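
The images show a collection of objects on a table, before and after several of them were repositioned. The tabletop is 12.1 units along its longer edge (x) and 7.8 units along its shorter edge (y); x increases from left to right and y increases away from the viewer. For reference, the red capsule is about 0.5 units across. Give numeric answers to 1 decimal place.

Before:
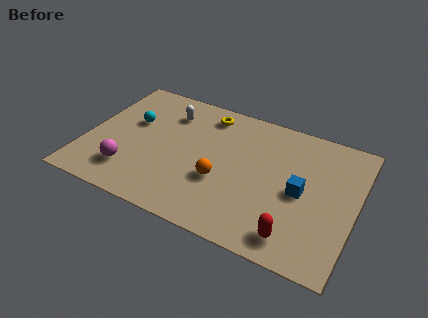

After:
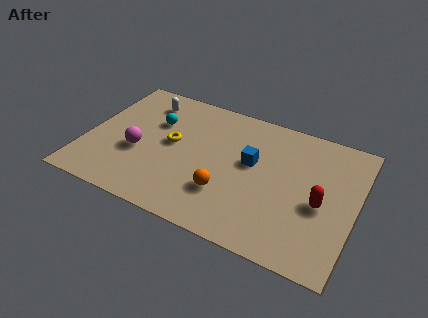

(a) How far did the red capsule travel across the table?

2.4

From (9.7, 1.2) to (10.6, 3.4), the red capsule covered √(0.9² + 2.2²) ≈ 2.4 units.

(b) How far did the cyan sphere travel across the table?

1.1

The cyan sphere moved from about (1.9, 4.8) to (2.9, 5.2), a distance of √(1.0² + 0.4²) ≈ 1.1.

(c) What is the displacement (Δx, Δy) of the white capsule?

(-1.1, 0.3)

From the two frames, the white capsule sits at roughly (3.4, 6.0) before and (2.3, 6.3) after.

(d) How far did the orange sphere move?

0.7

From (6.2, 2.9) to (6.5, 2.3), the orange sphere covered √(0.3² + 0.6²) ≈ 0.7 units.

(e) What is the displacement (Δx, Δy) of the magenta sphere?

(0.2, 1.3)

From the two frames, the magenta sphere sits at roughly (2.2, 1.8) before and (2.4, 3.1) after.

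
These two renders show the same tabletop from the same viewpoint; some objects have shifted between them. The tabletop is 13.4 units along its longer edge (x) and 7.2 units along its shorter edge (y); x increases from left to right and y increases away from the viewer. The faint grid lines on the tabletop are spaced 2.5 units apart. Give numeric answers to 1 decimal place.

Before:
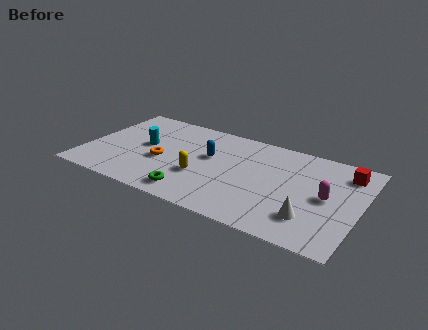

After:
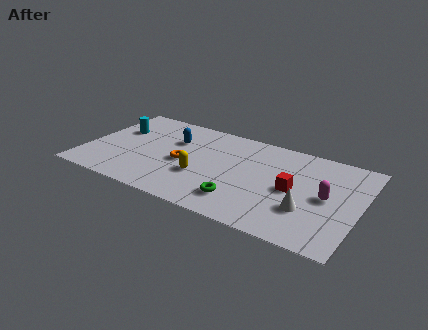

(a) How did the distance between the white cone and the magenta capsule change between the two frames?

-0.4

The distance was about 1.9 in the first image and 1.5 in the second, so they moved 0.4 units closer together.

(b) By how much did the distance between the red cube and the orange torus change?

-3.7

Before: roughly 9.1 units apart; after: 5.4. That's 3.7 units closer together.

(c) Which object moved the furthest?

the red cube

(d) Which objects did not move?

the magenta capsule and the yellow capsule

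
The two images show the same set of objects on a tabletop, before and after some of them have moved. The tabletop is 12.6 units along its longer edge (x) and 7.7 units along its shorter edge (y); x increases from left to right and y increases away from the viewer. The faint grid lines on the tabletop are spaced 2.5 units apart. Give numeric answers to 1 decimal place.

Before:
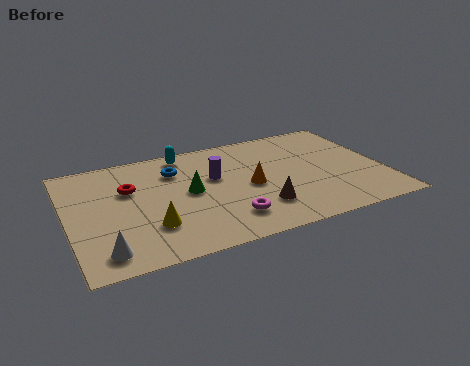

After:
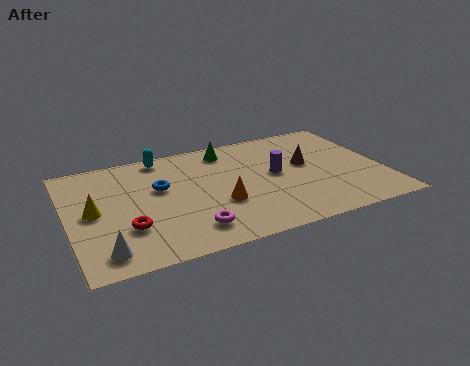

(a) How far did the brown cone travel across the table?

3.3

The brown cone moved from about (7.4, 2.0) to (9.6, 4.4), a distance of √(2.2² + 2.4²) ≈ 3.3.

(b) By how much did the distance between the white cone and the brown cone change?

+2.7

Before: roughly 6.3 units apart; after: 9.0. That's 2.7 units further apart.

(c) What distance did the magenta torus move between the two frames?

1.5

From (6.1, 1.7) to (4.6, 1.5), the magenta torus covered √(1.5² + 0.2²) ≈ 1.5 units.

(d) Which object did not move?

the white cone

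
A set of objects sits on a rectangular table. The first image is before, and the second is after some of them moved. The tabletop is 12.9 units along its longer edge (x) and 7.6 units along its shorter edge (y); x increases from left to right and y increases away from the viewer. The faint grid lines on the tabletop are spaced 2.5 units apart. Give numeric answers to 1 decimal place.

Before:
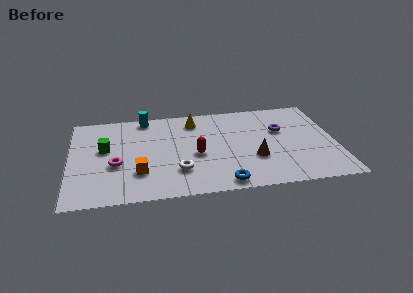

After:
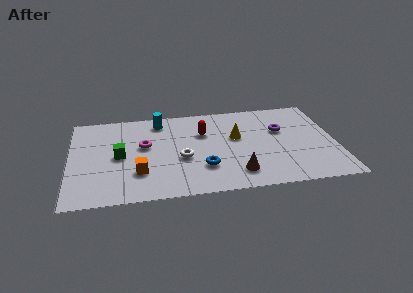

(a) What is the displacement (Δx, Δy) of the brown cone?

(-0.9, -1.1)

The brown cone was at about (8.9, 2.6) and moved to about (8.0, 1.5).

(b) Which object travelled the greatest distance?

the yellow cone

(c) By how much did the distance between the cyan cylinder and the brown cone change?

-0.6

They were about 6.7 units apart before and 6.1 after — 0.6 units closer together.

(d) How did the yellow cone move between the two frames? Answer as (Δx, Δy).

(2.0, -1.7)

The yellow cone started near (6.1, 6.2) and ended near (8.1, 4.5).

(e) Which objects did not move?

the orange cube and the purple torus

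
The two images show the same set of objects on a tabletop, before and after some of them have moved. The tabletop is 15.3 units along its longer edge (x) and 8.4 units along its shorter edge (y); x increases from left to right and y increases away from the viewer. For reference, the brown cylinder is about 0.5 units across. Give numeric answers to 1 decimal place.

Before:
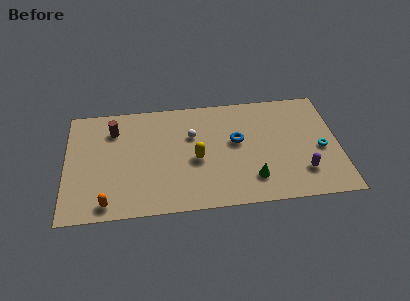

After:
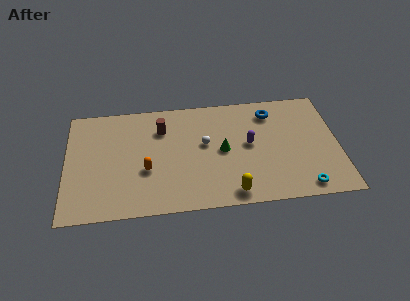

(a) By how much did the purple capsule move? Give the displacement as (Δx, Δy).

(-2.9, 2.4)

The purple capsule started near (13.2, 2.1) and ended near (10.3, 4.5).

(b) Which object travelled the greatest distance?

the purple capsule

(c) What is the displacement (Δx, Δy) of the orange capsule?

(2.2, 2.2)

The orange capsule was at about (2.3, 1.0) and moved to about (4.5, 3.2).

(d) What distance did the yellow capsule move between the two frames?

3.3

From (7.3, 3.7) to (9.2, 1.0), the yellow capsule covered √(1.9² + 2.7²) ≈ 3.3 units.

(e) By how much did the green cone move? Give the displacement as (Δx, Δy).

(-1.6, 2.3)

From the two frames, the green cone sits at roughly (10.4, 1.9) before and (8.8, 4.2) after.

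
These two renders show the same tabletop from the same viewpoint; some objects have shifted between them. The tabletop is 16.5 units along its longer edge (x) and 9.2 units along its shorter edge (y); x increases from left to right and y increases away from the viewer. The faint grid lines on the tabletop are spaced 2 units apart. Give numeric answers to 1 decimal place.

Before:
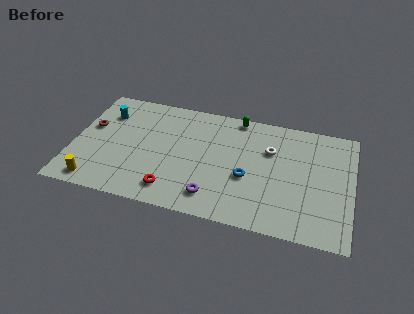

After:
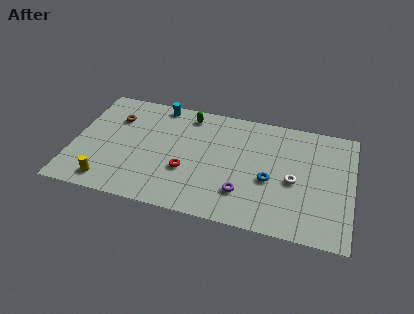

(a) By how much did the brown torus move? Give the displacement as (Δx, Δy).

(1.4, 1.1)

The brown torus was at about (0.9, 5.5) and moved to about (2.3, 6.6).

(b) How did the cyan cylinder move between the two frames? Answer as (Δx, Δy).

(3.1, 1.5)

From the two frames, the cyan cylinder sits at roughly (1.7, 6.8) before and (4.8, 8.3) after.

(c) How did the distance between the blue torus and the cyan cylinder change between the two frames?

-1.0

Before: roughly 9.2 units apart; after: 8.2. That's 1.0 units closer together.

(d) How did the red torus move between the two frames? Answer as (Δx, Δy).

(0.7, 1.7)

The red torus was at about (6.1, 1.6) and moved to about (6.8, 3.3).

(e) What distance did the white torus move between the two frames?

2.6

The white torus moved from about (11.6, 6.2) to (13.1, 4.1), a distance of √(1.5² + 2.1²) ≈ 2.6.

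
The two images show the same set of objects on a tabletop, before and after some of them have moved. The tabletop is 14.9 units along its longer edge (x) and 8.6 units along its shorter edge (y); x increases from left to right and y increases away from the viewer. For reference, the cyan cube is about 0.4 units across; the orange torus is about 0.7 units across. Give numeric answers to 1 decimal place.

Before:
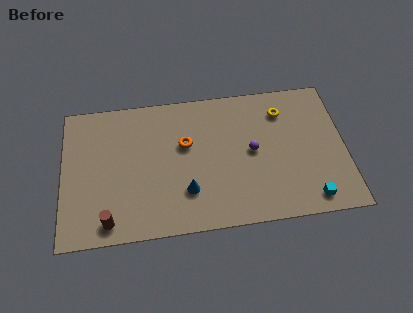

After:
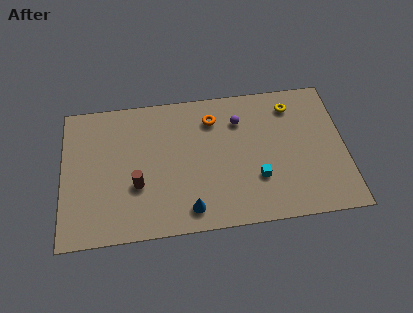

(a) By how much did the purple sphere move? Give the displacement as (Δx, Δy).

(-0.6, 2.0)

The purple sphere was at about (10.0, 4.4) and moved to about (9.4, 6.4).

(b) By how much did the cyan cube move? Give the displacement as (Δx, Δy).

(-2.7, 1.6)

The cyan cube was at about (12.9, 1.1) and moved to about (10.2, 2.7).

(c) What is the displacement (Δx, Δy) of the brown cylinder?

(1.5, 2.0)

From the two frames, the brown cylinder sits at roughly (2.4, 1.1) before and (3.9, 3.1) after.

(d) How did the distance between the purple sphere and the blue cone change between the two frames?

+1.8

Before: roughly 4.0 units apart; after: 5.8. That's 1.8 units further apart.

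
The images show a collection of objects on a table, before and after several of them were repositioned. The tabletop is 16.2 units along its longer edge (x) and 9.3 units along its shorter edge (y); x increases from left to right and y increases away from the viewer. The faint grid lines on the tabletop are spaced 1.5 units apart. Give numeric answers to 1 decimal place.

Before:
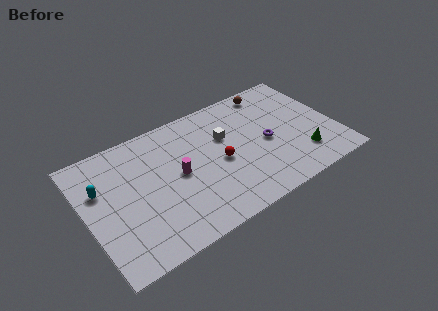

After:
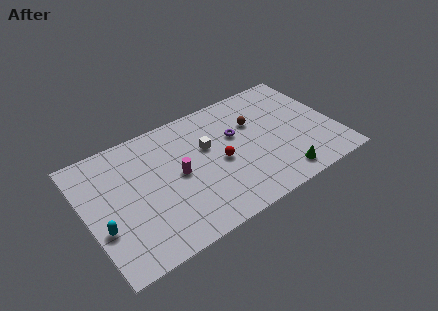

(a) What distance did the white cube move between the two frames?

1.2

The white cube was near (9.2, 6.0) before and (8.0, 5.8) after, so it travelled √(1.2² + 0.2²) ≈ 1.2 units.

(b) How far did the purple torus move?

2.3

The purple torus moved from about (11.7, 4.3) to (9.9, 5.8), a distance of √(1.8² + 1.5²) ≈ 2.3.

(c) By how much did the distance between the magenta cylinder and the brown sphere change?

-2.1

They were about 7.6 units apart before and 5.5 after — 2.1 units closer together.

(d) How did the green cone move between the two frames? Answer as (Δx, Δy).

(-1.6, -0.9)

From the two frames, the green cone sits at roughly (13.7, 2.2) before and (12.1, 1.3) after.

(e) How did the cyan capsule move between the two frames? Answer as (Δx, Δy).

(-0.3, -2.8)

The cyan capsule started near (1.1, 6.1) and ended near (0.8, 3.3).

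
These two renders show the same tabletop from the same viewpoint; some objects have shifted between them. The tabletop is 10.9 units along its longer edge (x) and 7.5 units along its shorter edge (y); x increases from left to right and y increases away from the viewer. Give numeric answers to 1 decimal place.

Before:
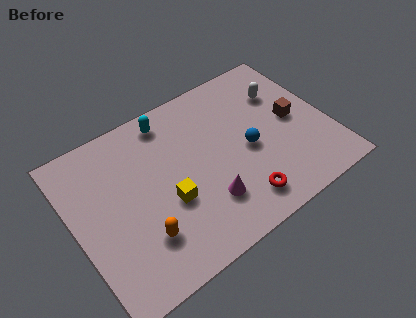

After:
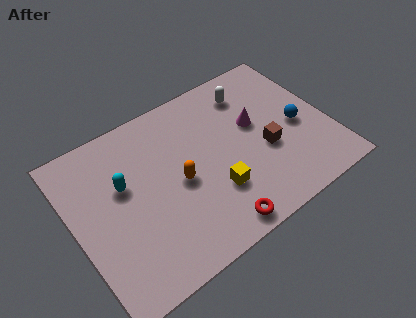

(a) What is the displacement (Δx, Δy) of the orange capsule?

(1.9, 1.5)

From the two frames, the orange capsule sits at roughly (2.5, 2.0) before and (4.4, 3.5) after.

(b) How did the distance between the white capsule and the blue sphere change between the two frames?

+0.4

They were about 2.7 units apart before and 3.1 after — 0.4 units further apart.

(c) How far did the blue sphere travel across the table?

2.2

The blue sphere was near (7.4, 3.4) before and (9.6, 3.4) after, so it travelled √(2.2² + 0.0²) ≈ 2.2 units.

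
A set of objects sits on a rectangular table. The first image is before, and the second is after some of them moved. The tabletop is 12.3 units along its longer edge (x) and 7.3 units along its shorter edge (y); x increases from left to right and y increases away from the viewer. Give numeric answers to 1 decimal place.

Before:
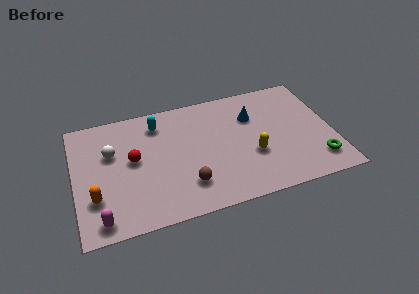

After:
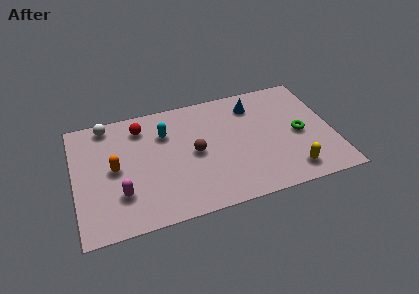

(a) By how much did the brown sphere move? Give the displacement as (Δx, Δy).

(0.5, 1.8)

From the two frames, the brown sphere sits at roughly (5.2, 1.8) before and (5.7, 3.6) after.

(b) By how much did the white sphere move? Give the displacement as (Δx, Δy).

(-0.1, 1.8)

The white sphere was at about (1.8, 4.7) and moved to about (1.7, 6.5).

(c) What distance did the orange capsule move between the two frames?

1.8

The orange capsule moved from about (0.9, 2.2) to (1.9, 3.7), a distance of √(1.0² + 1.5²) ≈ 1.8.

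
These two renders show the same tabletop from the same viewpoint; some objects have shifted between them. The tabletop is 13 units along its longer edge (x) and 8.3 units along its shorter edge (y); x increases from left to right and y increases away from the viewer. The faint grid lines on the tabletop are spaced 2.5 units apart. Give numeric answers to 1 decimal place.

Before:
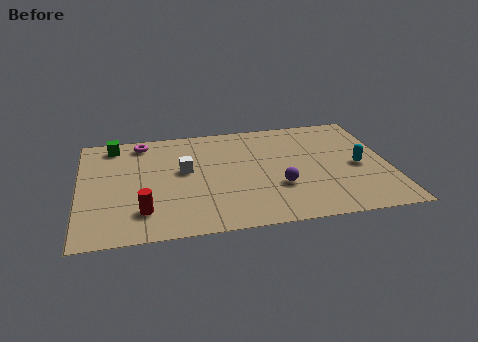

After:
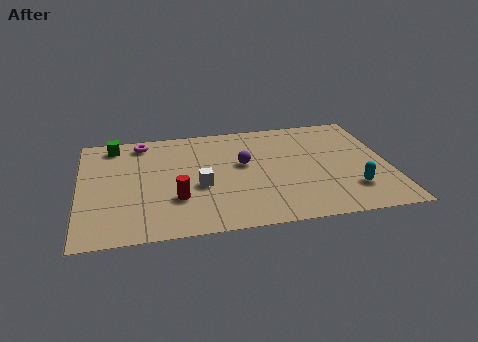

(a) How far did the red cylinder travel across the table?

1.6

From (2.6, 1.9) to (4.0, 2.6), the red cylinder covered √(1.4² + 0.7²) ≈ 1.6 units.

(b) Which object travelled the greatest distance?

the purple sphere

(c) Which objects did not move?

the magenta torus and the green cube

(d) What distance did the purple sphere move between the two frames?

2.4

The purple sphere was near (8.3, 2.8) before and (6.9, 4.8) after, so it travelled √(1.4² + 2.0²) ≈ 2.4 units.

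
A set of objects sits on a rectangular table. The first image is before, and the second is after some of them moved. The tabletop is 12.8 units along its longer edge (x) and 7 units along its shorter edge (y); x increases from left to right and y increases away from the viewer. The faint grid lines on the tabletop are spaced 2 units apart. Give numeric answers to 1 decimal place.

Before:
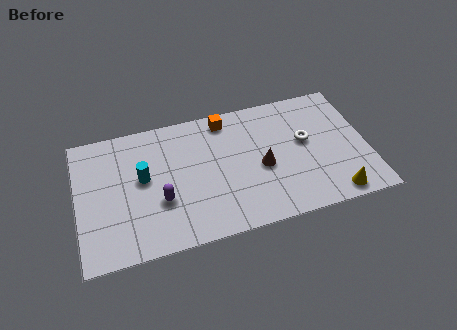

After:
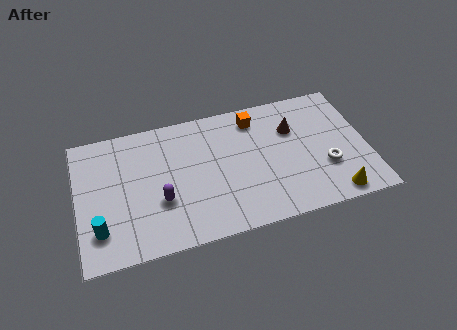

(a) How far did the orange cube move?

1.3

The orange cube moved from about (6.7, 6.1) to (8.0, 5.8), a distance of √(1.3² + 0.3²) ≈ 1.3.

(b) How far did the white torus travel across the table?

1.8

The white torus moved from about (10.1, 4.0) to (10.9, 2.4), a distance of √(0.8² + 1.6²) ≈ 1.8.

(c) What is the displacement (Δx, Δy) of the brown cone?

(1.5, 1.7)

The brown cone started near (8.1, 3.1) and ended near (9.6, 4.8).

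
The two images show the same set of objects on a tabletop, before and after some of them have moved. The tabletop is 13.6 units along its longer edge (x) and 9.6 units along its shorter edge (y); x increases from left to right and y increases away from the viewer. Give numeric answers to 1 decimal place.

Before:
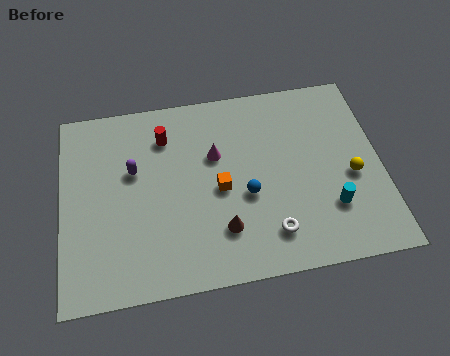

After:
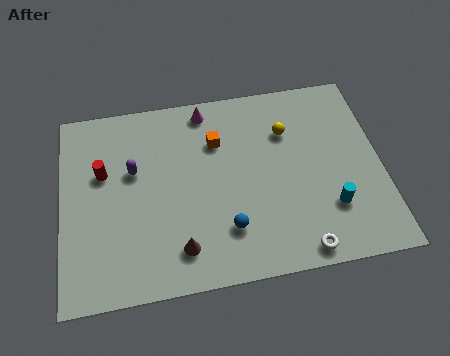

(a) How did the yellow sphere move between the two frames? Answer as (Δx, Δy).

(-2.6, 2.7)

From the two frames, the yellow sphere sits at roughly (12.3, 4.1) before and (9.7, 6.8) after.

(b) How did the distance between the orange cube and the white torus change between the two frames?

+3.5

They were about 3.2 units apart before and 6.7 after — 3.5 units further apart.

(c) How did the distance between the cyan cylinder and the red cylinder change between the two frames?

+1.8

The distance was about 8.3 in the first image and 10.1 in the second, so they moved 1.8 units further apart.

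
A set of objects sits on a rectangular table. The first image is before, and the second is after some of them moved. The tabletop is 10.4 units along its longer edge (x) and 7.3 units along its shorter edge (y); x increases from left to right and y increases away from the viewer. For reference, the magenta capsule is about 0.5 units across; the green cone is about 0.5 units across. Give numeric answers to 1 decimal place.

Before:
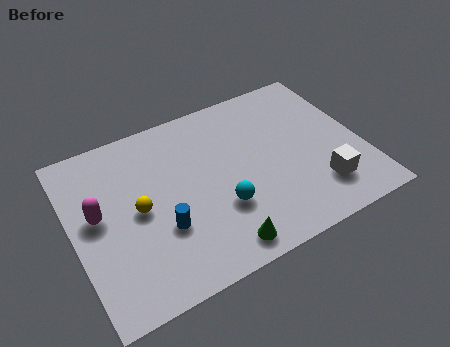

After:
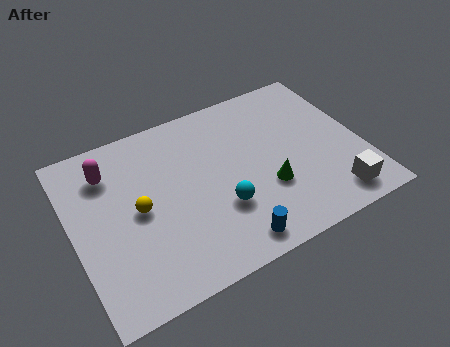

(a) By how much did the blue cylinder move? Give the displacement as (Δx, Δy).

(2.2, -1.6)

From the two frames, the blue cylinder sits at roughly (3.0, 2.5) before and (5.2, 0.9) after.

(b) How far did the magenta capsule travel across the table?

1.7

From (0.9, 4.0) to (1.5, 5.6), the magenta capsule covered √(0.6² + 1.6²) ≈ 1.7 units.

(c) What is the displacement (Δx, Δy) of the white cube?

(0.4, -0.6)

The white cube started near (8.6, 1.7) and ended near (9.0, 1.1).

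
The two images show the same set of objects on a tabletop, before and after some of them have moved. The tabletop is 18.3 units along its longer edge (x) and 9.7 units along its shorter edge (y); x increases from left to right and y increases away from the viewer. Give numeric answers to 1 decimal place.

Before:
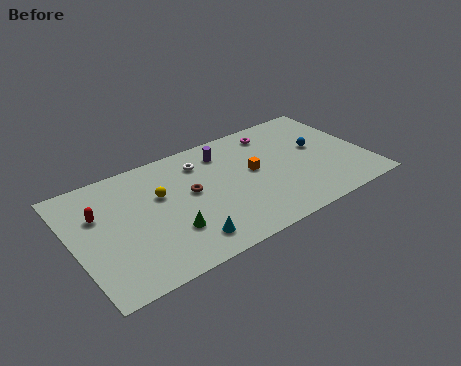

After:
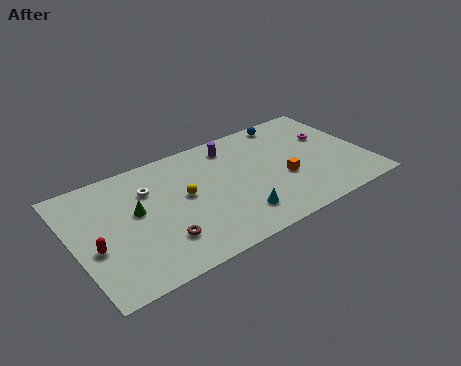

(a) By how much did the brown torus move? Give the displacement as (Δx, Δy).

(-2.3, -2.9)

The brown torus was at about (7.3, 5.4) and moved to about (5.0, 2.5).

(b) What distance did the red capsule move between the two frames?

2.6

From (1.7, 6.4) to (1.1, 3.9), the red capsule covered √(0.6² + 2.5²) ≈ 2.6 units.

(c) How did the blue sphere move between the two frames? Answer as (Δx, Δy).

(-1.3, 3.2)

The blue sphere started near (15.5, 5.5) and ended near (14.2, 8.7).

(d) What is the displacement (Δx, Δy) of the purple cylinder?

(0.6, 0.3)

The purple cylinder started near (9.8, 7.8) and ended near (10.4, 8.1).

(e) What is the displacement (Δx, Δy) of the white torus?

(-3.4, -0.7)

From the two frames, the white torus sits at roughly (8.3, 7.6) before and (4.9, 6.9) after.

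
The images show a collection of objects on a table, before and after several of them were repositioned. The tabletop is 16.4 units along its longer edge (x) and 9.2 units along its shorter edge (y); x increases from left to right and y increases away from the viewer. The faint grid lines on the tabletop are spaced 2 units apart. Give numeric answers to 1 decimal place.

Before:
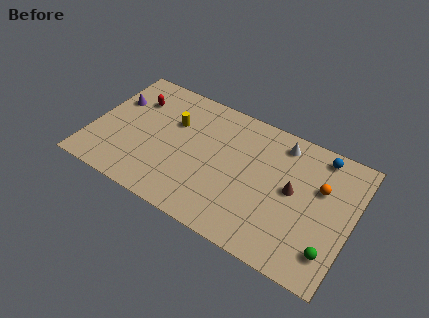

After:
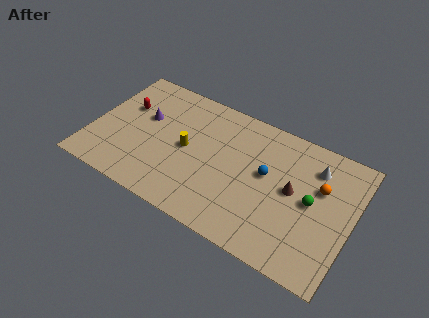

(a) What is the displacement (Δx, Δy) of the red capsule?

(-0.5, -0.8)

The red capsule was at about (2.3, 6.7) and moved to about (1.8, 5.9).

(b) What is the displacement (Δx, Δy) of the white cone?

(2.2, -0.7)

The white cone started near (11.6, 7.8) and ended near (13.8, 7.1).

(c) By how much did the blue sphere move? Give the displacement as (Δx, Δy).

(-3.0, -2.9)

The blue sphere was at about (14.0, 8.1) and moved to about (11.0, 5.2).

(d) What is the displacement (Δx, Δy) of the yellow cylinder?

(1.1, -1.5)

The yellow cylinder was at about (4.9, 6.1) and moved to about (6.0, 4.6).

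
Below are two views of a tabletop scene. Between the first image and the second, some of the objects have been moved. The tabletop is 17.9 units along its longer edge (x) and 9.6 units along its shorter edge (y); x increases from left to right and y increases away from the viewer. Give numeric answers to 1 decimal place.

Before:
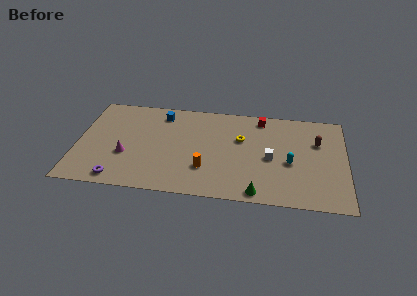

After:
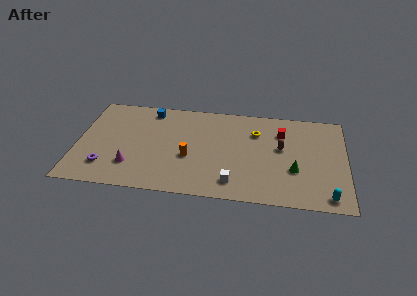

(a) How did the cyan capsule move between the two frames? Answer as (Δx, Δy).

(2.5, -3.0)

The cyan capsule started near (14.2, 4.1) and ended near (16.7, 1.1).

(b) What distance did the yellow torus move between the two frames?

1.3

The yellow torus moved from about (10.9, 6.1) to (11.9, 6.9), a distance of √(1.0² + 0.8²) ≈ 1.3.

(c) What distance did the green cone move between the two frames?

3.5

The green cone moved from about (12.1, 0.9) to (14.5, 3.4), a distance of √(2.4² + 2.5²) ≈ 3.5.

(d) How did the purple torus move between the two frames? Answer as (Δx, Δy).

(-0.9, 1.1)

The purple torus was at about (2.9, 1.1) and moved to about (2.0, 2.2).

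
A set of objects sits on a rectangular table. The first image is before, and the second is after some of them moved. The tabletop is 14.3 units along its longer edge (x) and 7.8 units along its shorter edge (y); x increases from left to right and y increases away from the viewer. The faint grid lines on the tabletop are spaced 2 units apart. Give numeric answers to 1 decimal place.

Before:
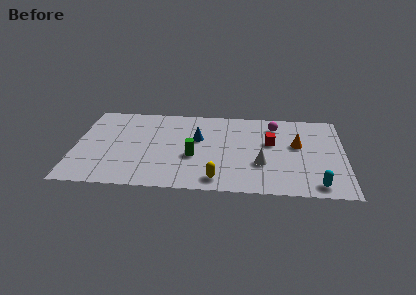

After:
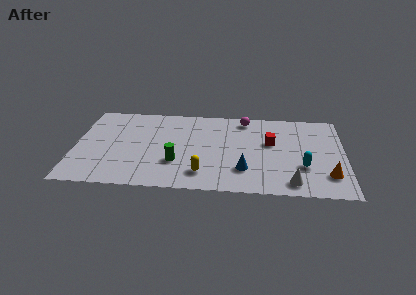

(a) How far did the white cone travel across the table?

2.3

From (9.9, 2.7) to (11.5, 1.1), the white cone covered √(1.6² + 1.6²) ≈ 2.3 units.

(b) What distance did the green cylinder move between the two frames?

1.1

The green cylinder moved from about (6.3, 3.1) to (5.4, 2.5), a distance of √(0.9² + 0.6²) ≈ 1.1.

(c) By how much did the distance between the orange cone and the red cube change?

+2.7

The distance was about 1.4 in the first image and 4.1 in the second, so they moved 2.7 units further apart.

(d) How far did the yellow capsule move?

0.9

From (7.6, 1.1) to (6.8, 1.6), the yellow capsule covered √(0.8² + 0.5²) ≈ 0.9 units.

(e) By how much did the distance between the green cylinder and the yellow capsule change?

-0.7

Before: roughly 2.4 units apart; after: 1.7. That's 0.7 units closer together.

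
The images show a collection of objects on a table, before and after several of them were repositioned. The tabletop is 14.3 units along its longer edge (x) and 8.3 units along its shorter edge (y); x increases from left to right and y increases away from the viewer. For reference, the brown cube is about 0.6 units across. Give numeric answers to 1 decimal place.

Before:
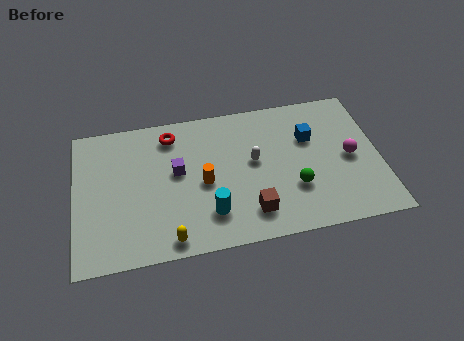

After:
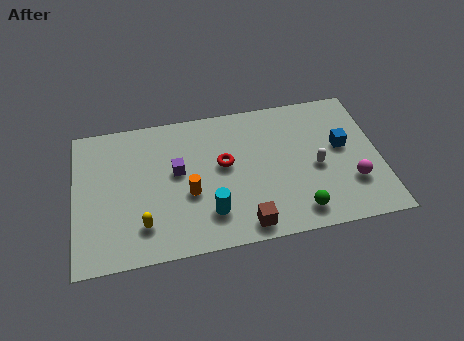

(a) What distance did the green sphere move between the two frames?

1.4

The green sphere was near (10.2, 2.7) before and (10.3, 1.3) after, so it travelled √(0.1² + 1.4²) ≈ 1.4 units.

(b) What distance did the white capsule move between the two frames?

3.0

The white capsule was near (8.4, 4.6) before and (11.3, 3.7) after, so it travelled √(2.9² + 0.9²) ≈ 3.0 units.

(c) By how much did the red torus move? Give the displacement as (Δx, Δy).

(2.4, -2.2)

The red torus started near (4.6, 6.9) and ended near (7.0, 4.7).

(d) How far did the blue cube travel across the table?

1.7

The blue cube moved from about (11.1, 5.5) to (12.6, 4.7), a distance of √(1.5² + 0.8²) ≈ 1.7.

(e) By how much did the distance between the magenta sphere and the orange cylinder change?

+0.7

They were about 6.9 units apart before and 7.6 after — 0.7 units further apart.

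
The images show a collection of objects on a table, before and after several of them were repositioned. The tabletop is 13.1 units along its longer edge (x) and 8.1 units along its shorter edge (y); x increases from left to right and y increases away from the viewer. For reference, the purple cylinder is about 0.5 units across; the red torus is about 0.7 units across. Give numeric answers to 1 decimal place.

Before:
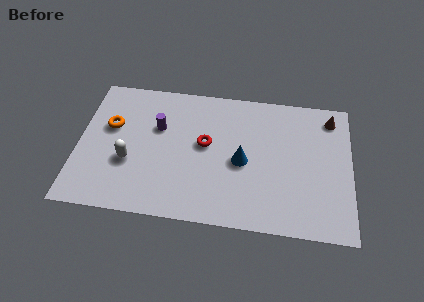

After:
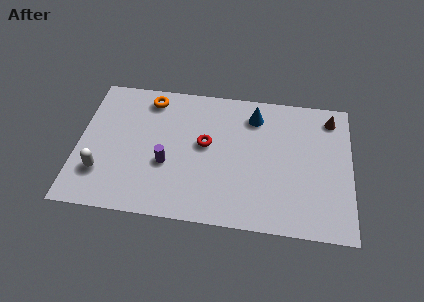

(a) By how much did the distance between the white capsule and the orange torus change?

+2.9

Before: roughly 2.2 units apart; after: 5.1. That's 2.9 units further apart.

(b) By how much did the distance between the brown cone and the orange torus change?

-2.0

Before: roughly 10.8 units apart; after: 8.8. That's 2.0 units closer together.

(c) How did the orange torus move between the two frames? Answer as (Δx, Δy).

(1.8, 1.9)

The orange torus was at about (1.5, 5.0) and moved to about (3.3, 6.9).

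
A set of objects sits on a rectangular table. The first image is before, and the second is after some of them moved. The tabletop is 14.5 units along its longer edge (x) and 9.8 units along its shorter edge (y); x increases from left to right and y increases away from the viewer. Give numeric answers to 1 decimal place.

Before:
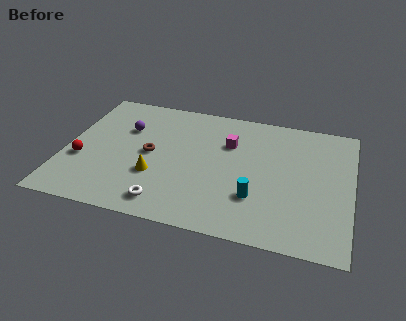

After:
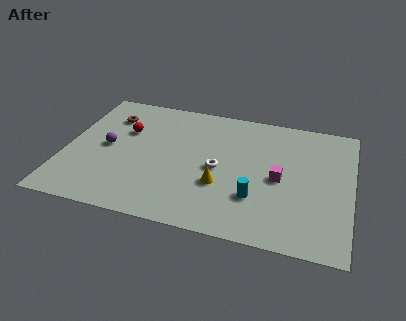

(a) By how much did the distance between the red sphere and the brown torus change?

-2.3

They were about 3.6 units apart before and 1.3 after — 2.3 units closer together.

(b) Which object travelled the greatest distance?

the white torus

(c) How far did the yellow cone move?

3.3

The yellow cone moved from about (4.7, 3.3) to (8.0, 3.4), a distance of √(3.3² + 0.1²) ≈ 3.3.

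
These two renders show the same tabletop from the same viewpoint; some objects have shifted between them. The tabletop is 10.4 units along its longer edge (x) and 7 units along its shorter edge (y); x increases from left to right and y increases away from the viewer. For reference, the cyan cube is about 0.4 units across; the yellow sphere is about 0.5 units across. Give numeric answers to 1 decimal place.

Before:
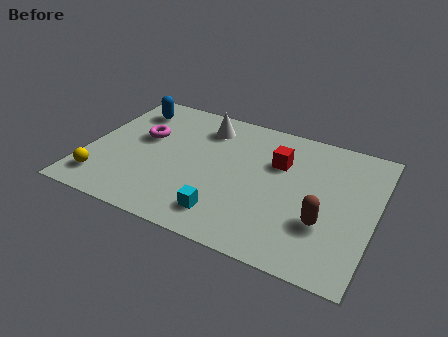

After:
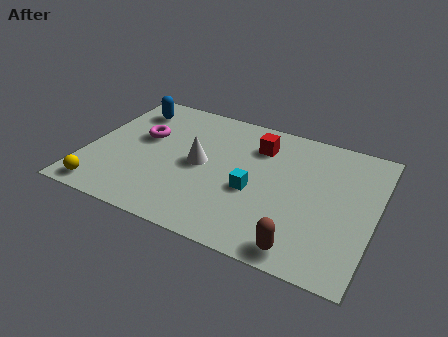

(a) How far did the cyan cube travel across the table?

1.8

The cyan cube moved from about (5.3, 1.3) to (6.1, 2.9), a distance of √(0.8² + 1.6²) ≈ 1.8.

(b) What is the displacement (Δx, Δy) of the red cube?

(-0.8, 0.6)

From the two frames, the red cube sits at roughly (6.8, 4.7) before and (6.0, 5.3) after.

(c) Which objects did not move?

the magenta torus and the blue capsule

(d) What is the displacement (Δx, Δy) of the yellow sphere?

(0.1, -0.5)

The yellow sphere was at about (0.8, 1.3) and moved to about (0.9, 0.8).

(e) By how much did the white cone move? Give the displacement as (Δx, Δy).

(0.1, -2.1)

From the two frames, the white cone sits at roughly (4.0, 5.6) before and (4.1, 3.5) after.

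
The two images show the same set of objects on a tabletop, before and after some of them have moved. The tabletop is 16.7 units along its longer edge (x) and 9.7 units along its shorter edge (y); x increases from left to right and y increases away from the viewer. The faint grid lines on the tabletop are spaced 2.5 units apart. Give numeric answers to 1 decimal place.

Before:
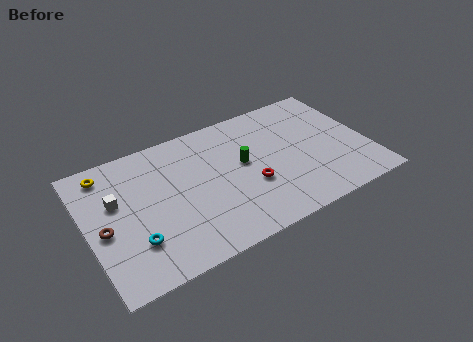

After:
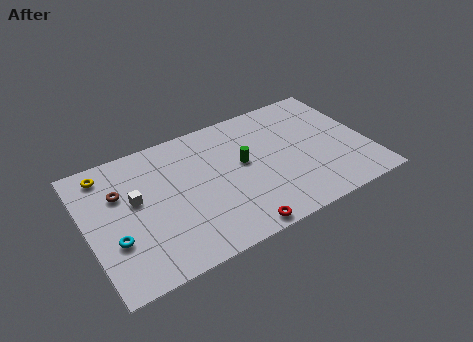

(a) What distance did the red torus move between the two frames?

3.1

The red torus was near (9.5, 3.6) before and (8.2, 0.8) after, so it travelled √(1.3² + 2.8²) ≈ 3.1 units.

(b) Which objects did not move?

the green cylinder and the yellow torus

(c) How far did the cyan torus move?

1.3

The cyan torus was near (2.5, 2.7) before and (1.4, 3.3) after, so it travelled √(1.1² + 0.6²) ≈ 1.3 units.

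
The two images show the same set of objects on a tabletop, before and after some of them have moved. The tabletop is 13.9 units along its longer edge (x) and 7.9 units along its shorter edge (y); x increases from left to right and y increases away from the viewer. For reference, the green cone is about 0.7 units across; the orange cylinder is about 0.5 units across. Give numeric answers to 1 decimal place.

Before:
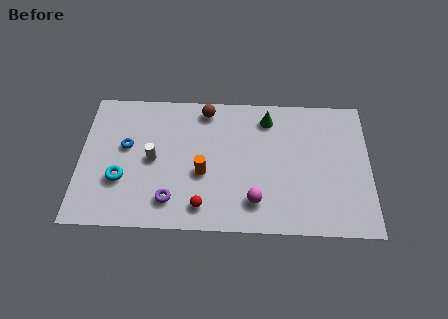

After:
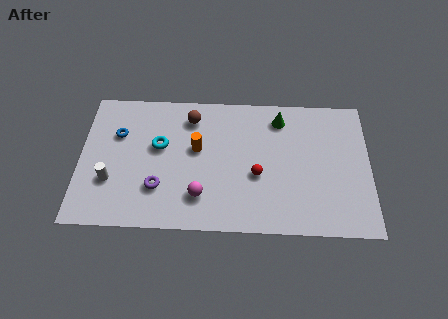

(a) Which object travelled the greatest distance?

the red sphere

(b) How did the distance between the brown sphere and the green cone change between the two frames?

+1.3

Before: roughly 3.0 units apart; after: 4.3. That's 1.3 units further apart.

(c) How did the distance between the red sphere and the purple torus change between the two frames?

+3.3

They were about 1.5 units apart before and 4.8 after — 3.3 units further apart.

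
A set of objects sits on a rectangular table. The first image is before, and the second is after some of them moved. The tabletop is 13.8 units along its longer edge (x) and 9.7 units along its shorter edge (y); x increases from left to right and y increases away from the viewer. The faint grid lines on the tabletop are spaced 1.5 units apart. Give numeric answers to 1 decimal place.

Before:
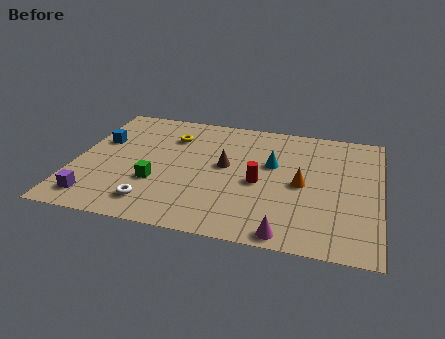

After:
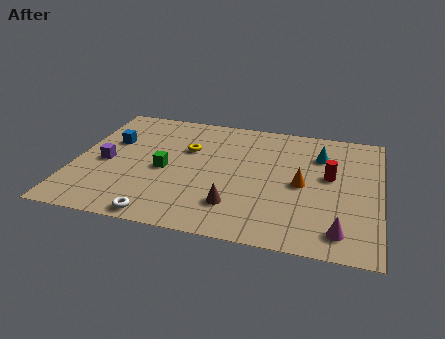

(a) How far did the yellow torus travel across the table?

1.2

The yellow torus moved from about (4.2, 7.2) to (5.0, 6.3), a distance of √(0.8² + 0.9²) ≈ 1.2.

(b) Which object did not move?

the orange cone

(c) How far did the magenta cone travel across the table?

2.4

From (9.8, 0.8) to (12.1, 1.5), the magenta cone covered √(2.3² + 0.7²) ≈ 2.4 units.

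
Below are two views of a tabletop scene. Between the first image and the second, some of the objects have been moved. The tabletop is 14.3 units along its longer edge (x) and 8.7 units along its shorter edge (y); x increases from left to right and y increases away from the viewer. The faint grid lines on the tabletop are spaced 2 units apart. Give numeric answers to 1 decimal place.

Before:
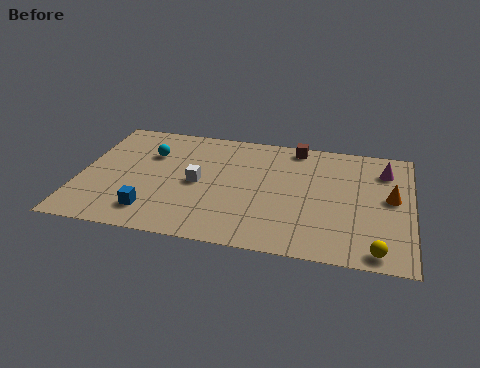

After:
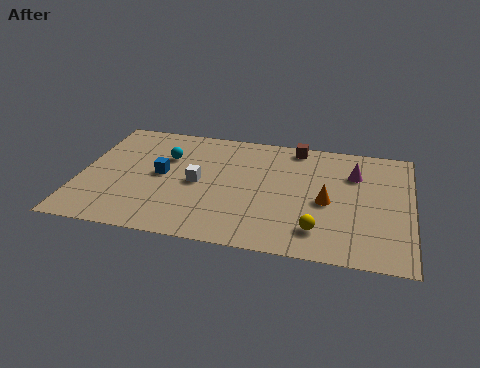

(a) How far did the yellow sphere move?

2.7

The yellow sphere was near (12.9, 0.9) before and (10.4, 1.8) after, so it travelled √(2.5² + 0.9²) ≈ 2.7 units.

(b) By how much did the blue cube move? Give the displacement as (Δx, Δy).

(0.2, 2.8)

The blue cube was at about (3.3, 1.7) and moved to about (3.5, 4.5).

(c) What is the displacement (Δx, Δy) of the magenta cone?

(-1.3, -0.5)

The magenta cone started near (13.1, 6.7) and ended near (11.8, 6.2).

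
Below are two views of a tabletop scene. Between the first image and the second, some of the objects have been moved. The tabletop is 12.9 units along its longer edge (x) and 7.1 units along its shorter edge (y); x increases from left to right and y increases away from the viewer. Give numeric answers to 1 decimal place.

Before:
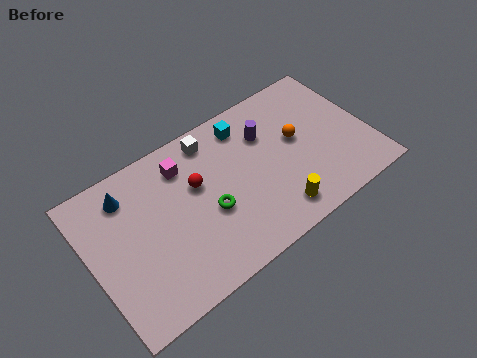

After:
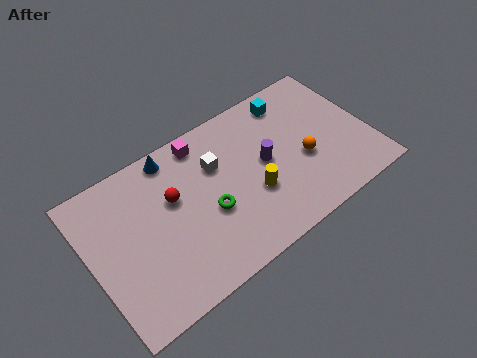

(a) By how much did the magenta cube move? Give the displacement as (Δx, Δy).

(1.0, 0.6)

From the two frames, the magenta cube sits at roughly (4.6, 5.6) before and (5.6, 6.2) after.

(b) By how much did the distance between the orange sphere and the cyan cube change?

+0.3

They were about 2.8 units apart before and 3.1 after — 0.3 units further apart.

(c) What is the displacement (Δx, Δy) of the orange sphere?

(0.1, -1.1)

From the two frames, the orange sphere sits at roughly (9.7, 4.0) before and (9.8, 2.9) after.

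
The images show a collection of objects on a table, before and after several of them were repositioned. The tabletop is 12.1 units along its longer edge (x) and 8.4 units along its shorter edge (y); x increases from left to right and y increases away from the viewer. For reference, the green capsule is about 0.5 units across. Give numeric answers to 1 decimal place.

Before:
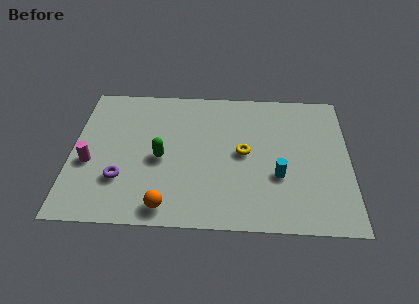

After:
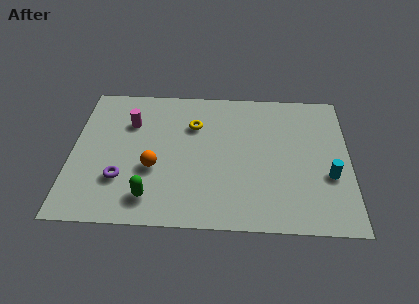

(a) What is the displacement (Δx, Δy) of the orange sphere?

(-0.6, 2.2)

The orange sphere started near (4.2, 1.0) and ended near (3.6, 3.2).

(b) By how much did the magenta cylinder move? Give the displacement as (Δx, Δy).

(1.7, 2.5)

The magenta cylinder started near (0.8, 3.4) and ended near (2.5, 5.9).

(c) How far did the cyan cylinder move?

2.2

The cyan cylinder moved from about (9.0, 3.0) to (11.2, 3.1), a distance of √(2.2² + 0.1²) ≈ 2.2.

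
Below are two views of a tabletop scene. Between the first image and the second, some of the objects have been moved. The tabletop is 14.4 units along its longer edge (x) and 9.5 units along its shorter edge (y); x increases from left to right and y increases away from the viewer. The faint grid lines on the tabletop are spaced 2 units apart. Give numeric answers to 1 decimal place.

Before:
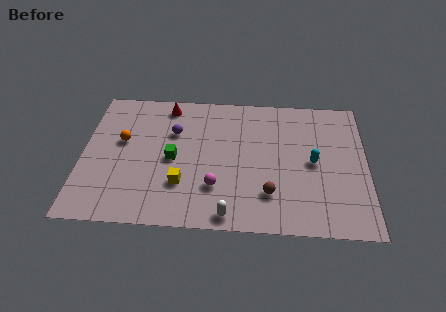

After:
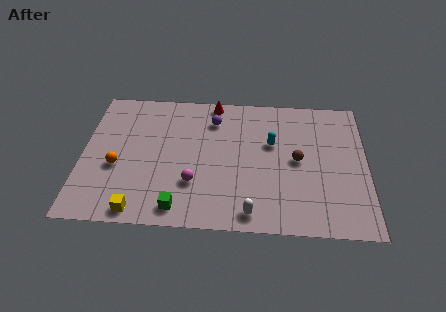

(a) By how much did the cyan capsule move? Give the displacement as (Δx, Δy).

(-2.1, 1.2)

The cyan capsule started near (11.7, 4.7) and ended near (9.6, 5.9).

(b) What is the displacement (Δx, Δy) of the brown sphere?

(1.4, 2.4)

The brown sphere started near (9.5, 2.4) and ended near (10.9, 4.8).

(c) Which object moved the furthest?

the green cube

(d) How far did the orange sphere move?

1.8

The orange sphere moved from about (2.0, 5.6) to (1.8, 3.8), a distance of √(0.2² + 1.8²) ≈ 1.8.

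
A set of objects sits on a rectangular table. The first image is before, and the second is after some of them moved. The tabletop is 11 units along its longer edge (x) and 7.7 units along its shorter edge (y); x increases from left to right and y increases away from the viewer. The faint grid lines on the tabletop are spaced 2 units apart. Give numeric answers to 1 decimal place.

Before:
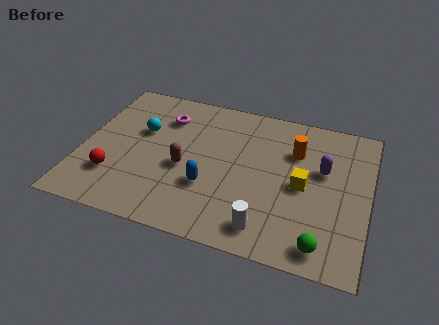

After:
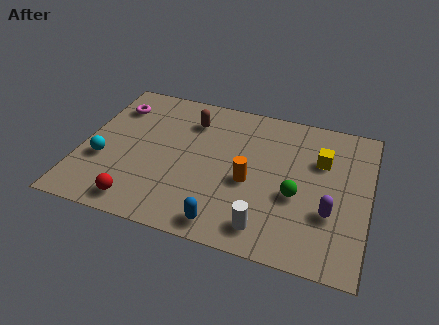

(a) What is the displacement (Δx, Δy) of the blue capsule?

(0.8, -1.7)

The blue capsule started near (5.0, 2.6) and ended near (5.8, 0.9).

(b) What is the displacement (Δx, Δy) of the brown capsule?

(0.0, 2.6)

The brown capsule started near (4.0, 3.3) and ended near (4.0, 5.9).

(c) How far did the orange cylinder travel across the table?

2.6

The orange cylinder moved from about (8.1, 5.4) to (6.5, 3.3), a distance of √(1.6² + 2.1²) ≈ 2.6.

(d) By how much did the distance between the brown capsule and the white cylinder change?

+1.8

They were about 3.9 units apart before and 5.7 after — 1.8 units further apart.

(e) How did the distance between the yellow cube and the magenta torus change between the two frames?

+2.2

They were about 5.9 units apart before and 8.1 after — 2.2 units further apart.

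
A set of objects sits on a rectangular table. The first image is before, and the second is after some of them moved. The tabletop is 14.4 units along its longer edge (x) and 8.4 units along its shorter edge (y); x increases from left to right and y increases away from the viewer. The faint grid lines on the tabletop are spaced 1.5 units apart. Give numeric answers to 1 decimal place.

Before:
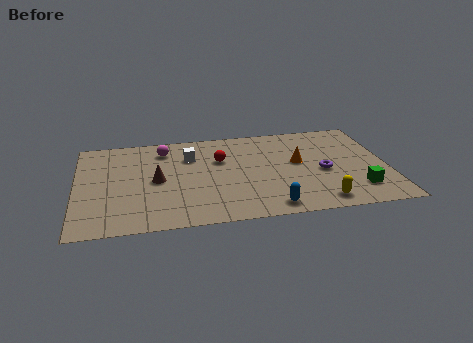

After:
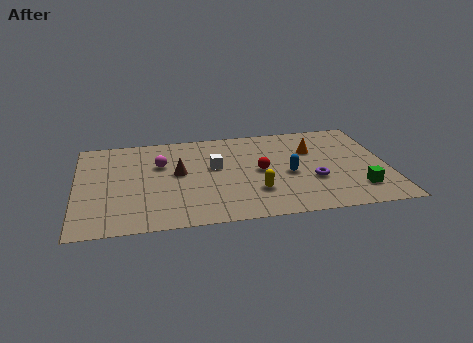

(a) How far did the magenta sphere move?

1.3

The magenta sphere was near (4.1, 6.8) before and (3.9, 5.5) after, so it travelled √(0.2² + 1.3²) ≈ 1.3 units.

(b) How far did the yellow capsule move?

3.2

The yellow capsule was near (11.1, 1.1) before and (8.2, 2.4) after, so it travelled √(2.9² + 1.3²) ≈ 3.2 units.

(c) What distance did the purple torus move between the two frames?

0.9

The purple torus was near (11.4, 3.7) before and (10.9, 3.0) after, so it travelled √(0.5² + 0.7²) ≈ 0.9 units.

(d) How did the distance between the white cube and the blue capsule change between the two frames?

-2.5

They were about 6.1 units apart before and 3.6 after — 2.5 units closer together.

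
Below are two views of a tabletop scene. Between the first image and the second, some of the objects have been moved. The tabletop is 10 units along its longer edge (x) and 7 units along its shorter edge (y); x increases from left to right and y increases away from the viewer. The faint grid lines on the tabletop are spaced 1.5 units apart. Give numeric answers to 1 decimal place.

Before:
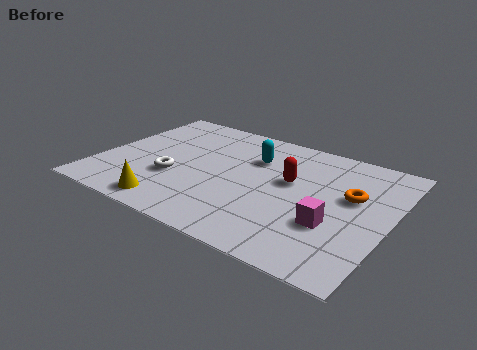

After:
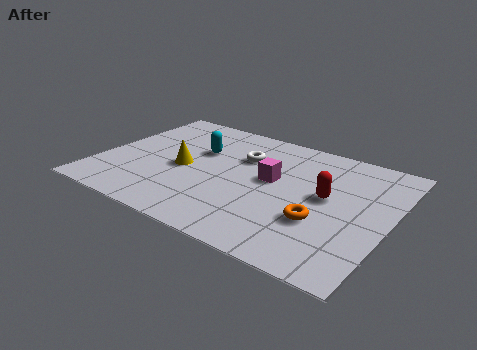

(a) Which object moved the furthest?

the white torus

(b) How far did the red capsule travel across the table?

1.3

The red capsule moved from about (6.5, 4.1) to (7.8, 3.8), a distance of √(1.3² + 0.3²) ≈ 1.3.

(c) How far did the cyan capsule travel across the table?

1.9

The cyan capsule was near (5.1, 4.9) before and (3.2, 4.5) after, so it travelled √(1.9² + 0.4²) ≈ 1.9 units.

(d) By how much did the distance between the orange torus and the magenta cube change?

+0.6

They were about 1.8 units apart before and 2.4 after — 0.6 units further apart.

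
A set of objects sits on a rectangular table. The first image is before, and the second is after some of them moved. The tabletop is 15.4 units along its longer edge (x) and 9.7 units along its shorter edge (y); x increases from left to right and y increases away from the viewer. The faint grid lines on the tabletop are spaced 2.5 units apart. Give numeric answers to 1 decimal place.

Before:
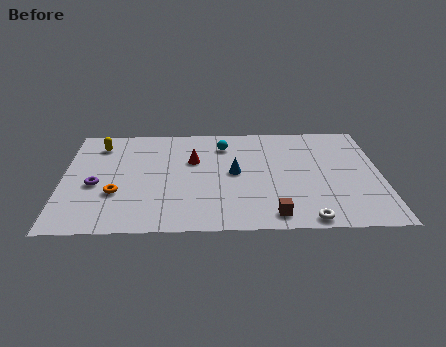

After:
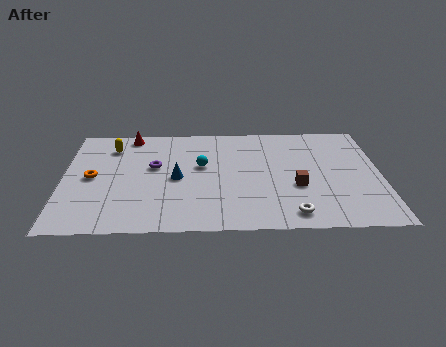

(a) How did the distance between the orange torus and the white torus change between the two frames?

+0.8

The distance was about 9.4 in the first image and 10.2 in the second, so they moved 0.8 units further apart.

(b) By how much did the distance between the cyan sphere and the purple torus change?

-4.8

Before: roughly 7.1 units apart; after: 2.3. That's 4.8 units closer together.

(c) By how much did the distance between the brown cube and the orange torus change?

+2.2

They were about 7.8 units apart before and 10.0 after — 2.2 units further apart.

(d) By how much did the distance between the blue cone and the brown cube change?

+1.7

The distance was about 4.2 in the first image and 5.9 in the second, so they moved 1.7 units further apart.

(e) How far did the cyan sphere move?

2.2

The cyan sphere moved from about (7.8, 7.6) to (6.7, 5.7), a distance of √(1.1² + 1.9²) ≈ 2.2.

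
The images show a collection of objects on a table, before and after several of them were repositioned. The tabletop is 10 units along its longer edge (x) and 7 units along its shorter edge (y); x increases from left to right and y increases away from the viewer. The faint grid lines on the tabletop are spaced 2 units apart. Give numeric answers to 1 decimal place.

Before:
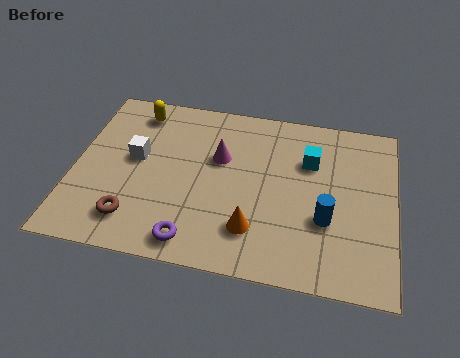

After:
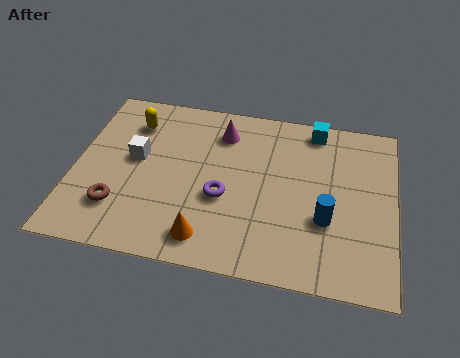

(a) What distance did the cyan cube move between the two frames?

1.4

The cyan cube moved from about (7.3, 4.8) to (7.4, 6.2), a distance of √(0.1² + 1.4²) ≈ 1.4.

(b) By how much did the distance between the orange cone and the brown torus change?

-0.8

They were about 3.7 units apart before and 2.9 after — 0.8 units closer together.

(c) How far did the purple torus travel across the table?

2.1

The purple torus was near (3.9, 0.9) before and (4.7, 2.8) after, so it travelled √(0.8² + 1.9²) ≈ 2.1 units.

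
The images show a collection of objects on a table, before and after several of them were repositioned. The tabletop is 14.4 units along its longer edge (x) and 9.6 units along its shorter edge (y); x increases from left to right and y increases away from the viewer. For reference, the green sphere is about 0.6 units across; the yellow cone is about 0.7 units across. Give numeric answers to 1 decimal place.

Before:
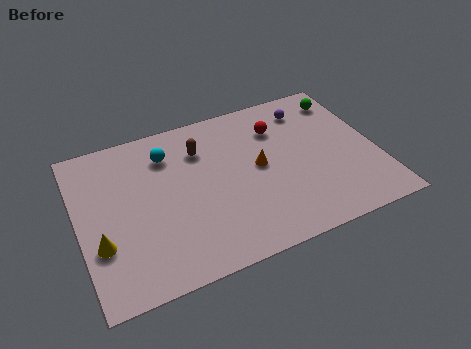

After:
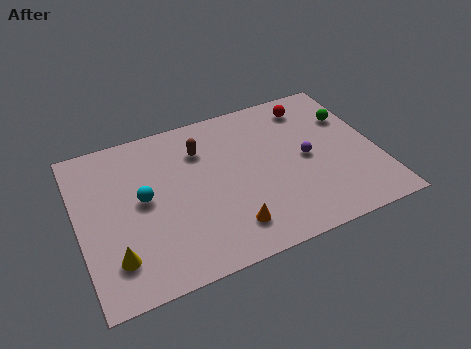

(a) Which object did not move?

the brown capsule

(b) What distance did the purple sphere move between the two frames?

3.1

From (11.5, 7.8) to (11.0, 4.7), the purple sphere covered √(0.5² + 3.1²) ≈ 3.1 units.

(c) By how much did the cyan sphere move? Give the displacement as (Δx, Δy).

(-1.4, -2.3)

From the two frames, the cyan sphere sits at roughly (4.5, 7.4) before and (3.1, 5.1) after.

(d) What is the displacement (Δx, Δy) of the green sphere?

(0.1, -1.3)

From the two frames, the green sphere sits at roughly (13.3, 7.9) before and (13.4, 6.6) after.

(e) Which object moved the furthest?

the orange cone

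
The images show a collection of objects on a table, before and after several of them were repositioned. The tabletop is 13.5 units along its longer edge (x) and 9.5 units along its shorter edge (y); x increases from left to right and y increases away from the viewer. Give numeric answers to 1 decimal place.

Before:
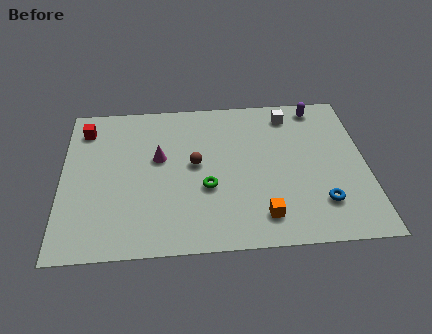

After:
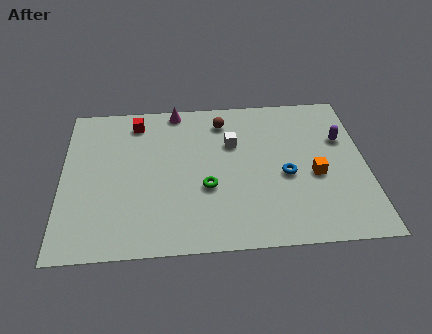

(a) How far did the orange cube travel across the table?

3.3

The orange cube was near (8.8, 1.7) before and (11.2, 4.0) after, so it travelled √(2.4² + 2.3²) ≈ 3.3 units.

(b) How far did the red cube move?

2.3

The red cube moved from about (1.0, 7.7) to (3.3, 8.0), a distance of √(2.3² + 0.3²) ≈ 2.3.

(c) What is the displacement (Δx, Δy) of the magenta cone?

(0.8, 3.1)

The magenta cone was at about (4.3, 5.6) and moved to about (5.1, 8.7).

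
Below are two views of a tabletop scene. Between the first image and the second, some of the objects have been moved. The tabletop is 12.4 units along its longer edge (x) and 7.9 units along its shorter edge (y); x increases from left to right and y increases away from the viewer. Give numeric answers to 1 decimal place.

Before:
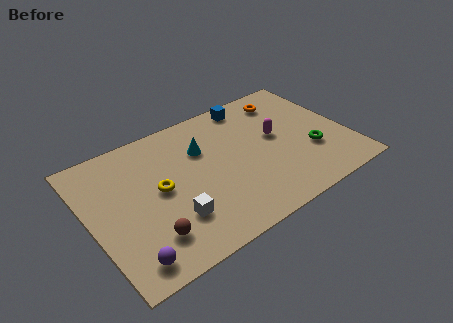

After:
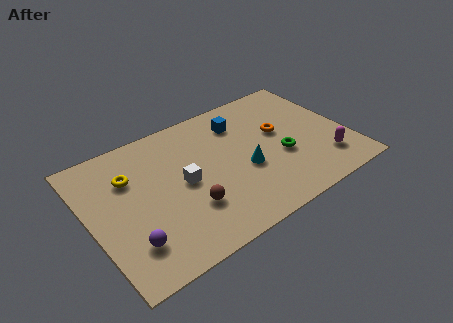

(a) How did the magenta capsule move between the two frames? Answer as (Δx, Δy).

(1.9, -2.6)

The magenta capsule started near (9.1, 4.4) and ended near (11.0, 1.8).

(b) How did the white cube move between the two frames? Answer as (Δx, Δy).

(0.8, 1.7)

From the two frames, the white cube sits at roughly (3.6, 2.2) before and (4.4, 3.9) after.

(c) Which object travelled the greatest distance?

the magenta capsule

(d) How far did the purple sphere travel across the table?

0.8

The purple sphere moved from about (1.3, 1.1) to (1.5, 1.9), a distance of √(0.2² + 0.8²) ≈ 0.8.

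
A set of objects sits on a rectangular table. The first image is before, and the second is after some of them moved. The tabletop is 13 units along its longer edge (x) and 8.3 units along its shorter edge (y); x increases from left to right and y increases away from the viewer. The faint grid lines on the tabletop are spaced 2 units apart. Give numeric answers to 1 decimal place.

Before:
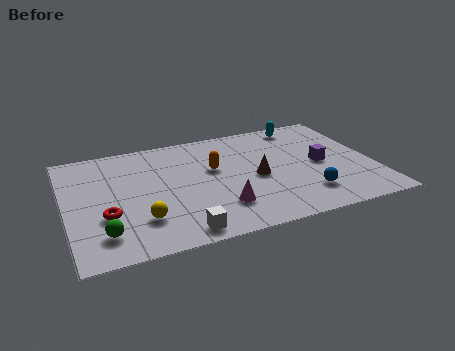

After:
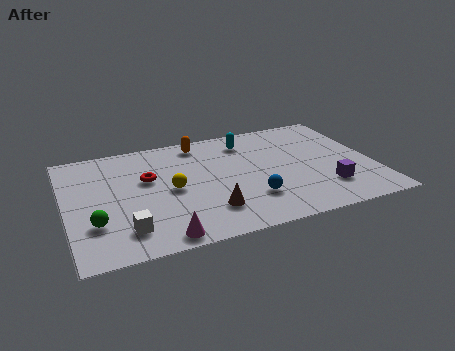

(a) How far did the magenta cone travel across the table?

2.9

The magenta cone moved from about (6.3, 2.1) to (3.7, 0.8), a distance of √(2.6² + 1.3²) ≈ 2.9.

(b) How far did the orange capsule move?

2.2

From (6.3, 5.0) to (5.9, 7.2), the orange capsule covered √(0.4² + 2.2²) ≈ 2.2 units.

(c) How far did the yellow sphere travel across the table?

2.3

From (3.0, 2.2) to (4.4, 4.0), the yellow sphere covered √(1.4² + 1.8²) ≈ 2.3 units.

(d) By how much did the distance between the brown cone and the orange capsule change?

+3.1

The distance was about 2.1 in the first image and 5.2 in the second, so they moved 3.1 units further apart.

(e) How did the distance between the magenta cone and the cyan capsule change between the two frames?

+0.6

Before: roughly 6.6 units apart; after: 7.2. That's 0.6 units further apart.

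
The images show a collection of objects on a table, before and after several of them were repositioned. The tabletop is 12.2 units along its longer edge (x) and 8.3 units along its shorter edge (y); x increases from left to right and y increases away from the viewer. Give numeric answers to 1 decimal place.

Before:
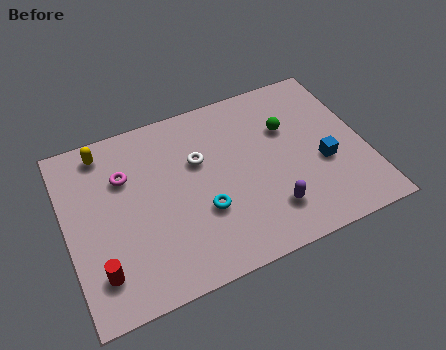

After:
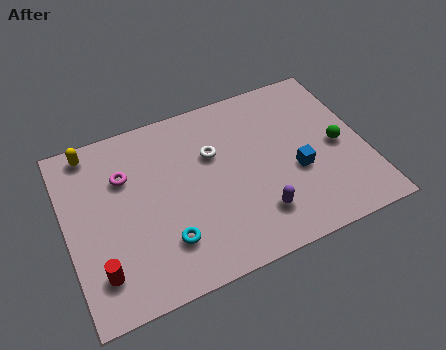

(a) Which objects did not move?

the magenta torus and the red cylinder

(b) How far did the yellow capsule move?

0.5

The yellow capsule moved from about (1.8, 7.2) to (1.3, 7.4), a distance of √(0.5² + 0.2²) ≈ 0.5.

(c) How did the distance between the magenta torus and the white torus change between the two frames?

+0.6

Before: roughly 3.0 units apart; after: 3.6. That's 0.6 units further apart.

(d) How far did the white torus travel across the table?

0.6

The white torus was near (5.5, 5.3) before and (6.1, 5.4) after, so it travelled √(0.6² + 0.1²) ≈ 0.6 units.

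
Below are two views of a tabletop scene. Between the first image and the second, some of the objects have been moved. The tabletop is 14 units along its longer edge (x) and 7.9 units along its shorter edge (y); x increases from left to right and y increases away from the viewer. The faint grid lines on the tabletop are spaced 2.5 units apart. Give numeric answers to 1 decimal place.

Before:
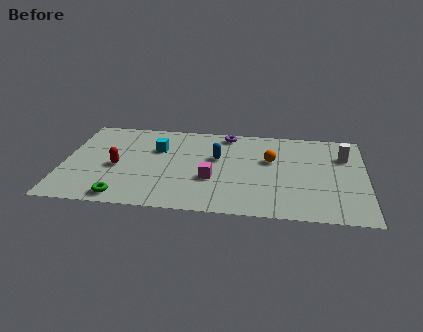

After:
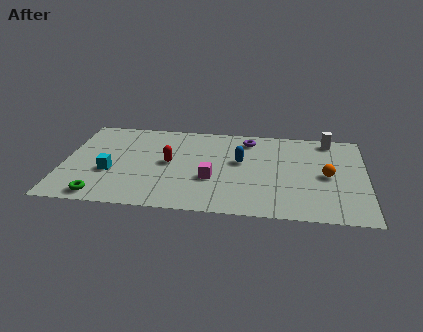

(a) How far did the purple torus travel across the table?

1.1

The purple torus moved from about (7.5, 7.0) to (8.5, 6.6), a distance of √(1.0² + 0.4²) ≈ 1.1.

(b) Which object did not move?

the magenta cube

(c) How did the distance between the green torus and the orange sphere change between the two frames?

+2.9

They were about 7.8 units apart before and 10.7 after — 2.9 units further apart.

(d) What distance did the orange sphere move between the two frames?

2.8

The orange sphere was near (9.6, 4.9) before and (12.2, 3.8) after, so it travelled √(2.6² + 1.1²) ≈ 2.8 units.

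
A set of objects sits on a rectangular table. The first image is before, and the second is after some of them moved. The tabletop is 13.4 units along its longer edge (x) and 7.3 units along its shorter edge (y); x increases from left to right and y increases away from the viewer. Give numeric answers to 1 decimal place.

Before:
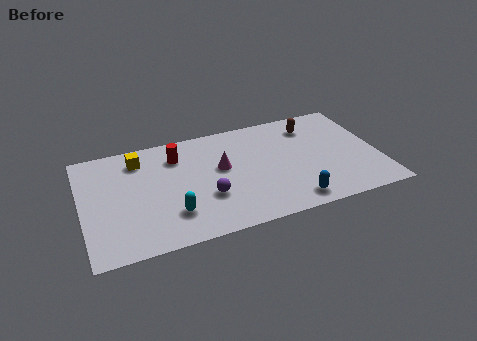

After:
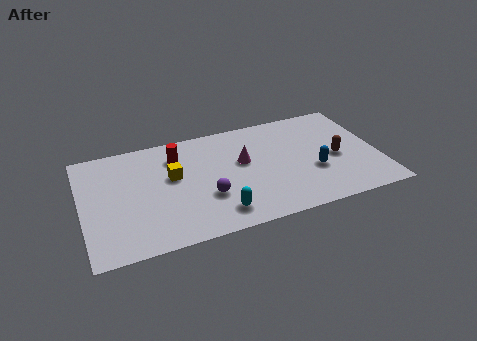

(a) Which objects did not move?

the red cylinder and the purple sphere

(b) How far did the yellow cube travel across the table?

2.1

The yellow cube was near (2.7, 5.9) before and (4.1, 4.3) after, so it travelled √(1.4² + 1.6²) ≈ 2.1 units.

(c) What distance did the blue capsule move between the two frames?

2.1

The blue capsule was near (9.2, 1.0) before and (10.4, 2.7) after, so it travelled √(1.2² + 1.7²) ≈ 2.1 units.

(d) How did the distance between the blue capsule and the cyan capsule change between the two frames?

-0.7

The distance was about 5.4 in the first image and 4.7 in the second, so they moved 0.7 units closer together.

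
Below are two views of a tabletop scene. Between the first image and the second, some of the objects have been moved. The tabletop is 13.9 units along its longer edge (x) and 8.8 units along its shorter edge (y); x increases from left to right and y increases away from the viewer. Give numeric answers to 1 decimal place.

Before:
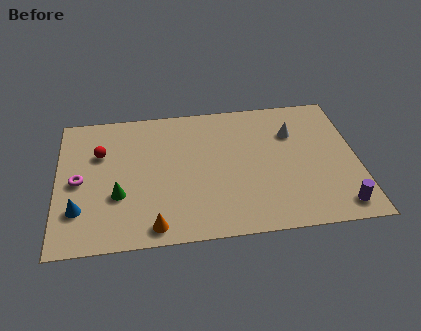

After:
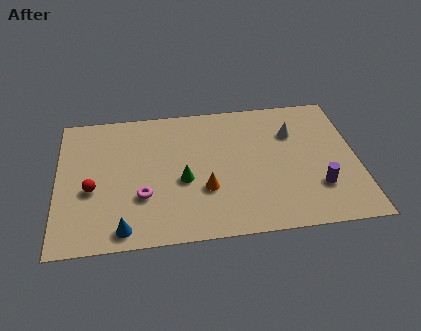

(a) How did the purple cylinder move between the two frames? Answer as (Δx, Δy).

(-0.9, 1.3)

The purple cylinder started near (12.9, 1.2) and ended near (12.0, 2.5).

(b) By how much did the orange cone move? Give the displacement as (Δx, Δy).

(2.4, 2.0)

From the two frames, the orange cone sits at roughly (4.4, 1.0) before and (6.8, 3.0) after.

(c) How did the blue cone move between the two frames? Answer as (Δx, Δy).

(2.0, -1.4)

From the two frames, the blue cone sits at roughly (1.0, 2.4) before and (3.0, 1.0) after.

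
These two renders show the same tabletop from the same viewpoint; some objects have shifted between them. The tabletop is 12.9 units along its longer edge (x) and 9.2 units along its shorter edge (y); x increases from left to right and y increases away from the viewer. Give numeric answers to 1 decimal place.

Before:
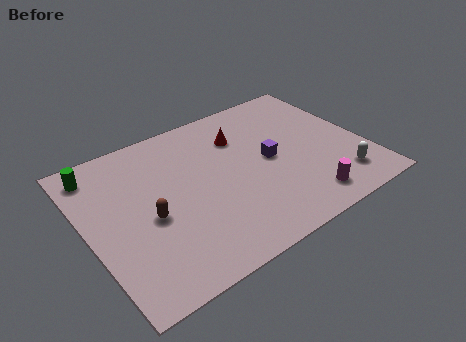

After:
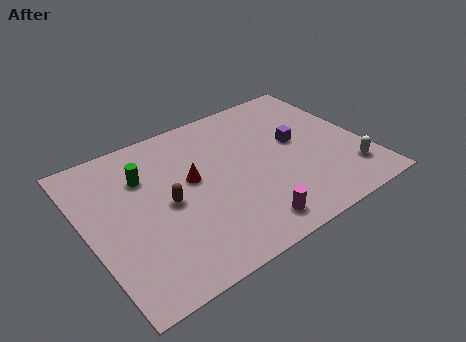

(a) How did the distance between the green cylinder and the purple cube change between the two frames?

-1.1

The distance was about 8.2 in the first image and 7.1 in the second, so they moved 1.1 units closer together.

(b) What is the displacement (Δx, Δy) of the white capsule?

(0.5, 0.2)

From the two frames, the white capsule sits at roughly (11.3, 1.8) before and (11.8, 2.0) after.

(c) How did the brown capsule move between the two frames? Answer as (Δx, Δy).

(0.9, 0.4)

The brown capsule started near (2.7, 4.0) and ended near (3.6, 4.4).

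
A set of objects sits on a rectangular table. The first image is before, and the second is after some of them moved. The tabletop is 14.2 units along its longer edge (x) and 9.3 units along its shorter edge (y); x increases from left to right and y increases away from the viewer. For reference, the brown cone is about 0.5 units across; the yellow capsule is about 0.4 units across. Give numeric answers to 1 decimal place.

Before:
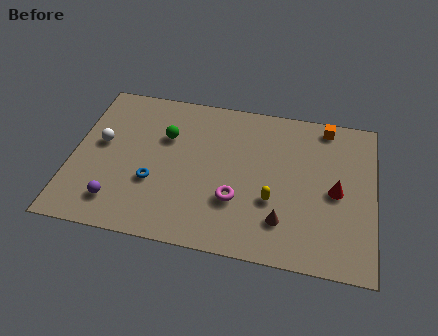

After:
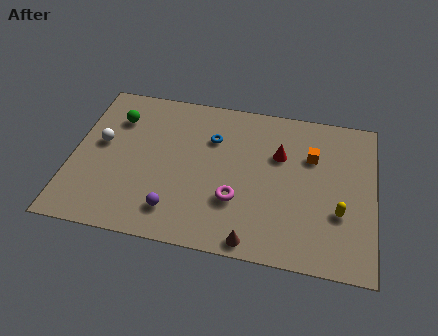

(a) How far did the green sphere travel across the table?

2.5

From (4.3, 6.2) to (1.9, 6.9), the green sphere covered √(2.4² + 0.7²) ≈ 2.5 units.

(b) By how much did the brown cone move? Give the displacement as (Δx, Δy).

(-1.3, -1.4)

The brown cone was at about (10.0, 2.2) and moved to about (8.7, 0.8).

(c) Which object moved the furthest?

the blue torus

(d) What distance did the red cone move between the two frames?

3.2

The red cone was near (12.4, 4.4) before and (9.7, 6.1) after, so it travelled √(2.7² + 1.7²) ≈ 3.2 units.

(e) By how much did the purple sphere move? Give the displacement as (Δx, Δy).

(2.7, 0.0)

The purple sphere started near (2.3, 1.8) and ended near (5.0, 1.8).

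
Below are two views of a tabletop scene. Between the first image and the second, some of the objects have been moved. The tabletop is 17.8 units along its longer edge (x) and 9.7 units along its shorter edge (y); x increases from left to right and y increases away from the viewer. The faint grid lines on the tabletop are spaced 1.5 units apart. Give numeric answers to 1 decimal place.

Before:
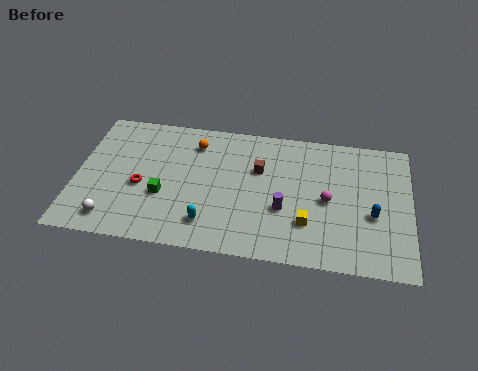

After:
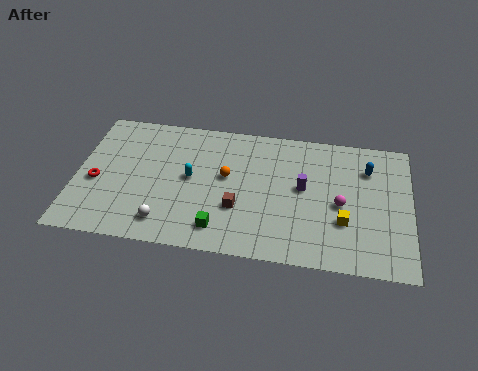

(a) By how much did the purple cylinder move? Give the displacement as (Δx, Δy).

(1.0, 1.7)

From the two frames, the purple cylinder sits at roughly (11.1, 3.6) before and (12.1, 5.3) after.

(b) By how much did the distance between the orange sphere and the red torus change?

+2.5

The distance was about 4.5 in the first image and 7.0 in the second, so they moved 2.5 units further apart.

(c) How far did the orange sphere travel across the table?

2.8

From (6.2, 7.7) to (8.0, 5.5), the orange sphere covered √(1.8² + 2.2²) ≈ 2.8 units.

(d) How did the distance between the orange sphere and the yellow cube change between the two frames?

-1.2

The distance was about 7.9 in the first image and 6.7 in the second, so they moved 1.2 units closer together.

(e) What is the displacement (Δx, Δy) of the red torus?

(-2.4, 0.0)

The red torus started near (3.5, 4.1) and ended near (1.1, 4.1).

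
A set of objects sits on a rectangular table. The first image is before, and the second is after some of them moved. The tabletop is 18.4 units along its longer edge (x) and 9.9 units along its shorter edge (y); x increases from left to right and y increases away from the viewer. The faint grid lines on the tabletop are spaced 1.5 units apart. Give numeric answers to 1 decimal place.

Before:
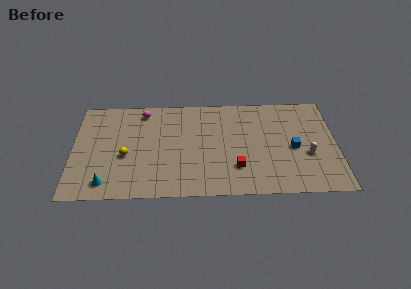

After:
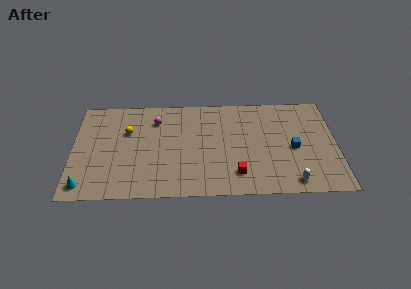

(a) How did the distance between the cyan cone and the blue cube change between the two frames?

+1.5

Before: roughly 13.3 units apart; after: 14.8. That's 1.5 units further apart.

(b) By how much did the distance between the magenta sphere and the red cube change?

-0.9

The distance was about 8.7 in the first image and 7.8 in the second, so they moved 0.9 units closer together.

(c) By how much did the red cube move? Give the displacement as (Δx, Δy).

(0.0, -0.6)

From the two frames, the red cube sits at roughly (11.4, 2.7) before and (11.4, 2.1) after.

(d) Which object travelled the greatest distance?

the white capsule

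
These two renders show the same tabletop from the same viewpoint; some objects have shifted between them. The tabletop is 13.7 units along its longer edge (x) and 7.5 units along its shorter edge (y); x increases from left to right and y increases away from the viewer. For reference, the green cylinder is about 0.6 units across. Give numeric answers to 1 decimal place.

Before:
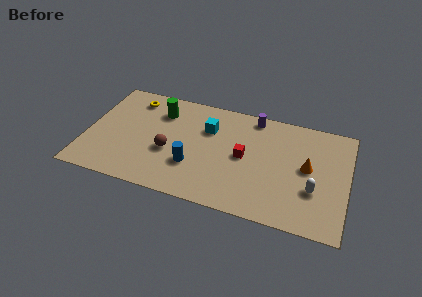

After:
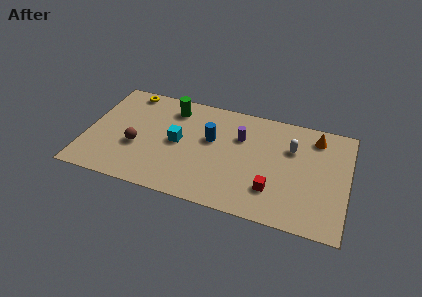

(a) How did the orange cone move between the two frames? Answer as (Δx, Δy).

(0.3, 2.2)

The orange cone started near (11.6, 4.0) and ended near (11.9, 6.2).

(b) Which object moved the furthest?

the white capsule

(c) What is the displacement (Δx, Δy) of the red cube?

(1.6, -1.8)

The red cube started near (8.3, 3.8) and ended near (9.9, 2.0).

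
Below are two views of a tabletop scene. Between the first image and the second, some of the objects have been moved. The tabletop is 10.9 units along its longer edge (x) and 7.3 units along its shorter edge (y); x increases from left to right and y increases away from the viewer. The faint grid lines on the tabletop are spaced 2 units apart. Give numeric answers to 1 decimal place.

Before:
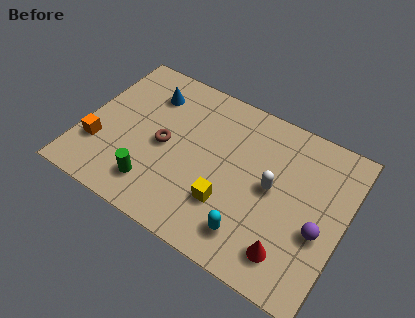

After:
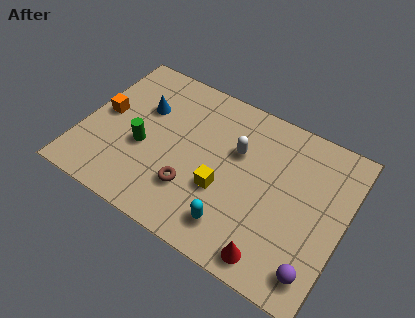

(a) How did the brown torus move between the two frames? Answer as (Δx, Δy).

(1.4, -1.4)

The brown torus started near (3.4, 3.5) and ended near (4.8, 2.1).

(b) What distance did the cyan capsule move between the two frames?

0.7

The cyan capsule moved from about (7.4, 1.4) to (6.7, 1.4), a distance of √(0.7² + 0.0²) ≈ 0.7.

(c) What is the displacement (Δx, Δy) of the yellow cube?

(-0.3, 0.5)

The yellow cube was at about (6.3, 2.2) and moved to about (6.0, 2.7).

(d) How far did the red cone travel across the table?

0.8

The red cone was near (9.0, 1.4) before and (8.4, 0.9) after, so it travelled √(0.6² + 0.5²) ≈ 0.8 units.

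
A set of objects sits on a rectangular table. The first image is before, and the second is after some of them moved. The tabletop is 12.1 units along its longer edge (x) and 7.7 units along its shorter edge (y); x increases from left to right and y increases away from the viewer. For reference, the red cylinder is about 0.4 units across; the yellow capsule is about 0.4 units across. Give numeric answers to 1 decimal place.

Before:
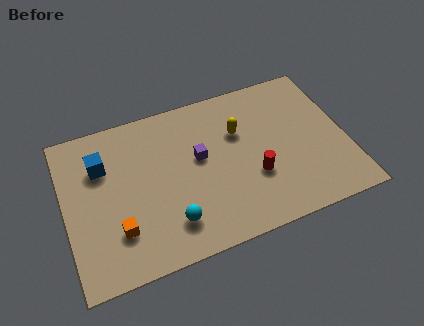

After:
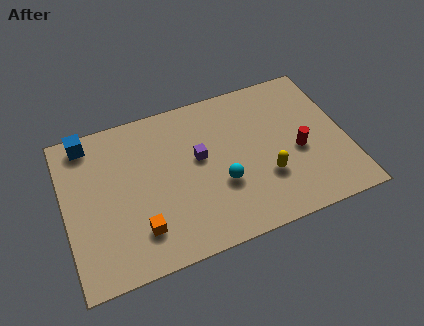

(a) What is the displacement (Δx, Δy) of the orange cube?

(0.9, -0.3)

The orange cube started near (2.1, 2.1) and ended near (3.0, 1.8).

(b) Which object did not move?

the purple cube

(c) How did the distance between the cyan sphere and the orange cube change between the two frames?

+1.5

Before: roughly 2.2 units apart; after: 3.7. That's 1.5 units further apart.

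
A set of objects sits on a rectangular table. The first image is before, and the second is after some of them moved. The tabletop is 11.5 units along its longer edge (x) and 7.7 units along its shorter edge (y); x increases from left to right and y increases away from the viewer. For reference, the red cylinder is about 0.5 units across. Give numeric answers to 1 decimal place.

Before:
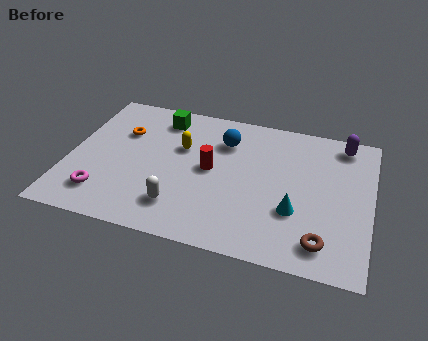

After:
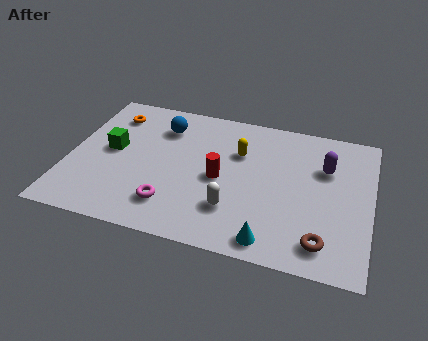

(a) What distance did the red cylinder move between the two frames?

0.6

The red cylinder moved from about (5.4, 4.0) to (5.8, 3.6), a distance of √(0.4² + 0.4²) ≈ 0.6.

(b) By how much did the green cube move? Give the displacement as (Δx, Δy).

(-1.7, -2.3)

From the two frames, the green cube sits at roughly (3.3, 6.4) before and (1.6, 4.1) after.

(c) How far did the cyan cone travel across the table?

1.9

The cyan cone moved from about (8.7, 2.6) to (7.9, 0.9), a distance of √(0.8² + 1.7²) ≈ 1.9.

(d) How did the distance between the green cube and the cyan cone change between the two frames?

+0.5

The distance was about 6.6 in the first image and 7.1 in the second, so they moved 0.5 units further apart.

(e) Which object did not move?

the brown torus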